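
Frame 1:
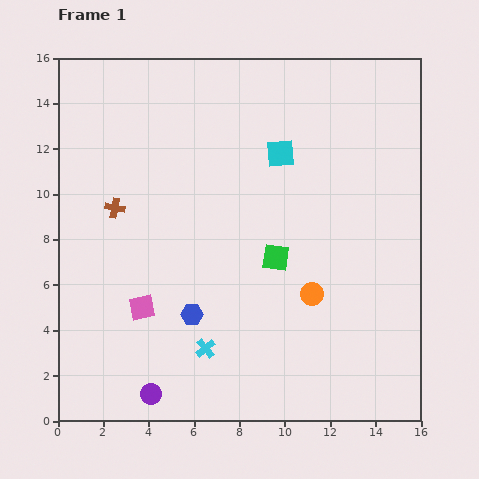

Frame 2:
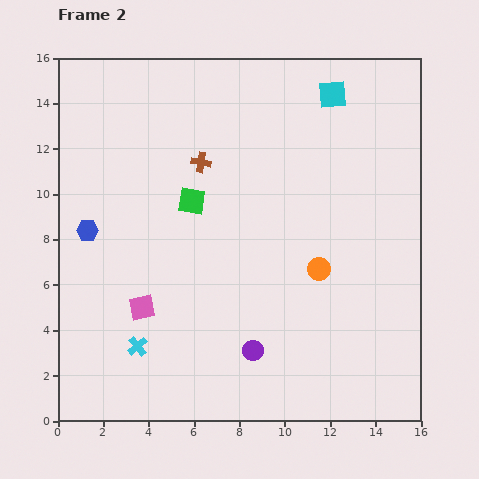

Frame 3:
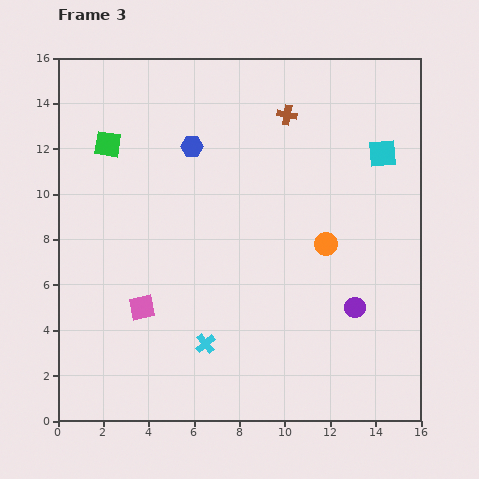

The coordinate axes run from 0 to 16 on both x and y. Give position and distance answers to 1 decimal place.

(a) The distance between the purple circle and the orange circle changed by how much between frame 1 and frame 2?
-3.8

Distance in frame 1: 8.4. Distance in frame 2: 4.6.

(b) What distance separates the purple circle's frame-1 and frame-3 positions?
9.8

The purple circle moved from (4.1, 1.2) to (13.1, 5.0), a distance of √(9.0² + 3.8²) ≈ 9.8.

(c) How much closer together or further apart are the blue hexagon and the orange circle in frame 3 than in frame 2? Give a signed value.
-3.0

Distance in frame 2: 10.3. Distance in frame 3: 7.3.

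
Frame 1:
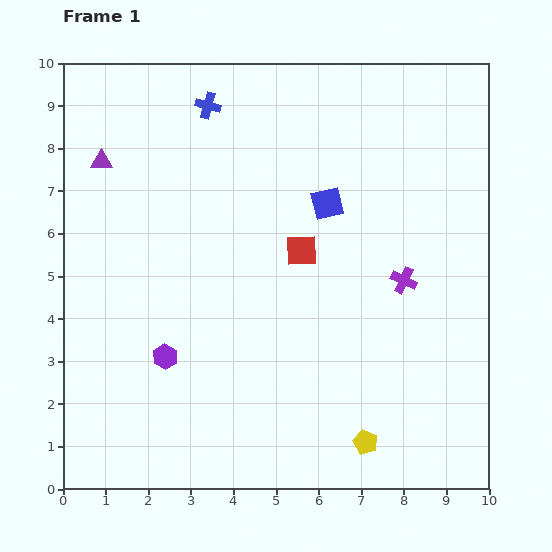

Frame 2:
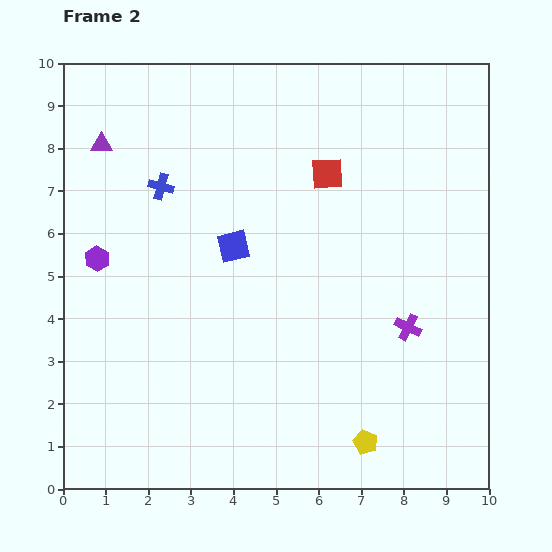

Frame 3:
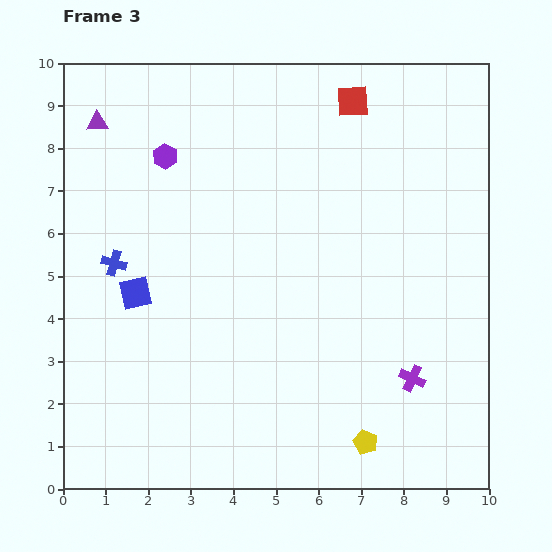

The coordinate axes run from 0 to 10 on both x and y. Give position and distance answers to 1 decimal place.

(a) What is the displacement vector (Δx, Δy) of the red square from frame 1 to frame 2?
(0.6, 1.8)

The red square was at (5.6, 5.6) in frame 1 and (6.2, 7.4) in frame 2.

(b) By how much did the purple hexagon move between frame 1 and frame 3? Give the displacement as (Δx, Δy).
(0.0, 4.7)

The purple hexagon was at (2.4, 3.1) in frame 1 and (2.4, 7.8) in frame 3.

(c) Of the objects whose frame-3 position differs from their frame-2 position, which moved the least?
the purple triangle

(moved 0.5)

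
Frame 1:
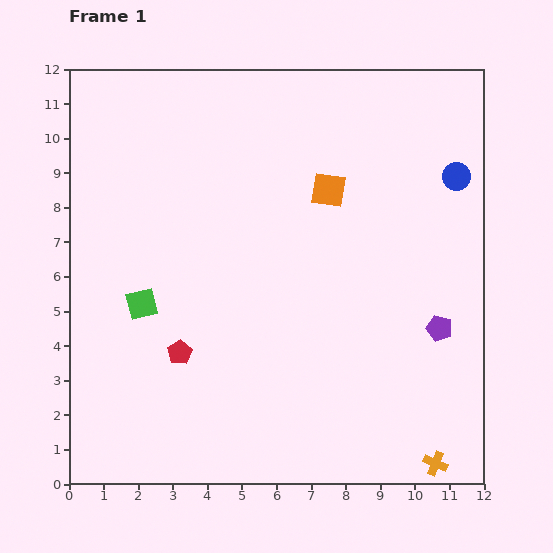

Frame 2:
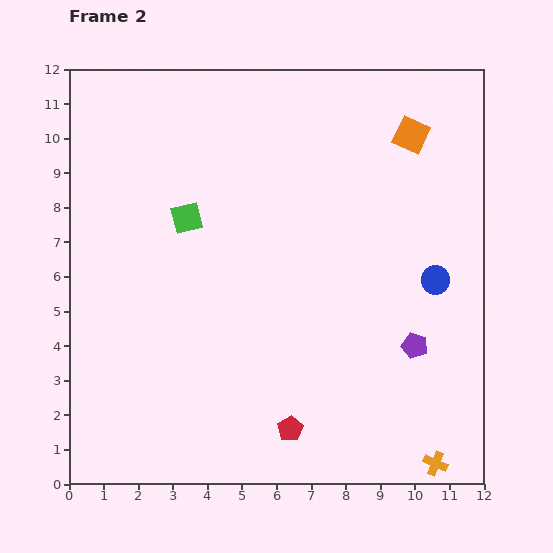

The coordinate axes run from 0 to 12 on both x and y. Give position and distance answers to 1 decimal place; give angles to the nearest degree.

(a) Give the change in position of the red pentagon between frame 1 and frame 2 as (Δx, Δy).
(3.2, -2.2)

The red pentagon was at (3.2, 3.8) in frame 1 and (6.4, 1.6) in frame 2.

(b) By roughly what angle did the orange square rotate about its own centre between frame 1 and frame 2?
16° clockwise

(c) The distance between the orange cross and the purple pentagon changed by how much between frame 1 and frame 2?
-0.4

Distance in frame 1: 3.9. Distance in frame 2: 3.5.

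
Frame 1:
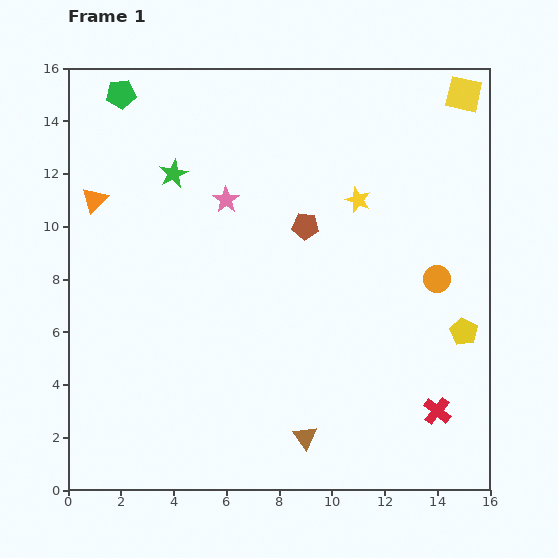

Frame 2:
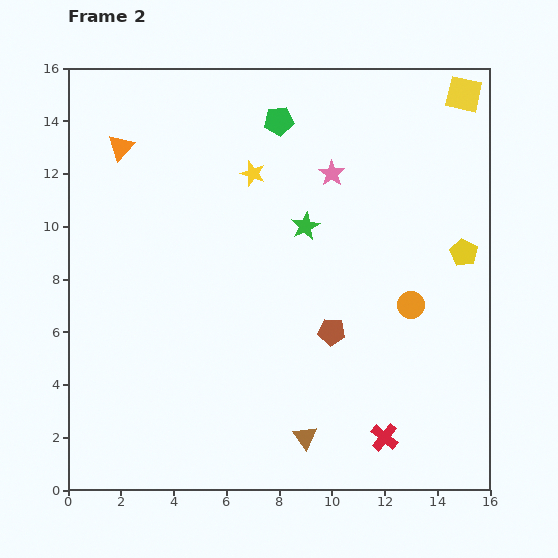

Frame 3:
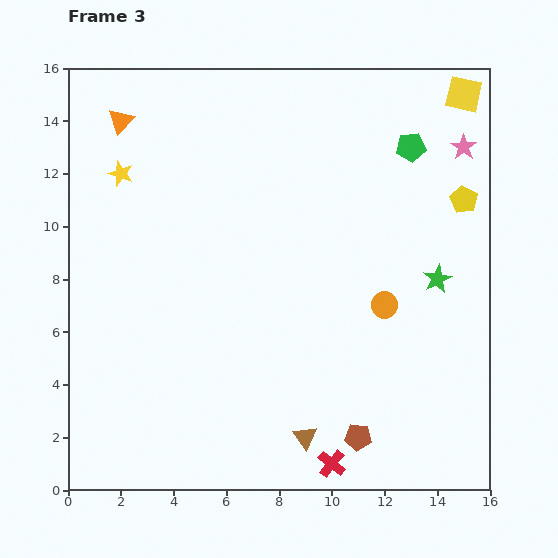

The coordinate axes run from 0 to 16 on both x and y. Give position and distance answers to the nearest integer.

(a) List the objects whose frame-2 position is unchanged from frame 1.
the brown triangle, the yellow square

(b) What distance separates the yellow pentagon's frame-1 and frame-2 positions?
3

The yellow pentagon moved from (15, 6) to (15, 9), a distance of √(0² + 3²) ≈ 3.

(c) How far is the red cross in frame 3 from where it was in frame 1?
4

The red cross moved from (14, 3) to (10, 1), a distance of √(4² + 2²) ≈ 4.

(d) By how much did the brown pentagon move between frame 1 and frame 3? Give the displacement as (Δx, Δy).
(2, -8)

The brown pentagon was at (9, 10) in frame 1 and (11, 2) in frame 3.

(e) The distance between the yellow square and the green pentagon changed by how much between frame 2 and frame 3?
-4

Distance in frame 2: 7. Distance in frame 3: 3.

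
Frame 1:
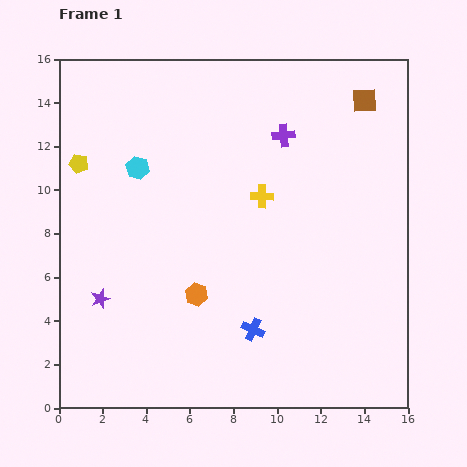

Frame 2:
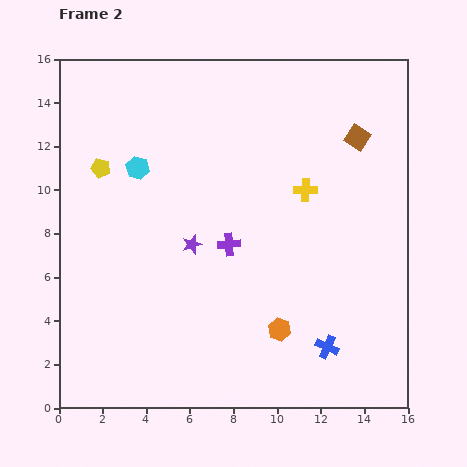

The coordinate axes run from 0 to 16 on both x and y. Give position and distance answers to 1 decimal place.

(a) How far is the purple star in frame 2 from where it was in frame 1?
4.9

The purple star moved from (1.9, 5.0) to (6.1, 7.5), a distance of √(4.2² + 2.5²) ≈ 4.9.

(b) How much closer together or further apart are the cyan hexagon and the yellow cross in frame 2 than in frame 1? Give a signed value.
+2.0

Distance in frame 1: 5.8. Distance in frame 2: 7.8.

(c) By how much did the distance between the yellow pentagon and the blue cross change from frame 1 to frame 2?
+2.2

Distance in frame 1: 11.0. Distance in frame 2: 13.2.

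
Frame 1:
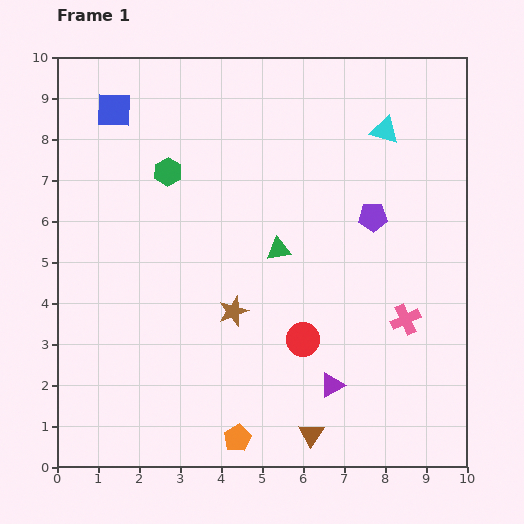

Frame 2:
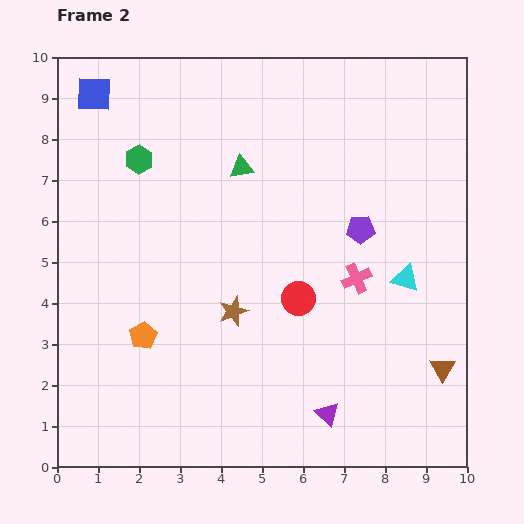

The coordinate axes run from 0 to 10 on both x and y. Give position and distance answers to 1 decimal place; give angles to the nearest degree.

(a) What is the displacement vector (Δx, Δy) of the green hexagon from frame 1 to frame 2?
(-0.7, 0.3)

The green hexagon was at (2.7, 7.2) in frame 1 and (2.0, 7.5) in frame 2.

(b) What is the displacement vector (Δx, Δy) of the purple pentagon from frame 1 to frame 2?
(-0.3, -0.3)

The purple pentagon was at (7.7, 6.1) in frame 1 and (7.4, 5.8) in frame 2.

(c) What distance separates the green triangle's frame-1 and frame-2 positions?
2.2

The green triangle moved from (5.4, 5.3) to (4.5, 7.3), a distance of √(0.9² + 2.0²) ≈ 2.2.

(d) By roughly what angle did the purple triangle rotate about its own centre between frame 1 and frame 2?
47° counter-clockwise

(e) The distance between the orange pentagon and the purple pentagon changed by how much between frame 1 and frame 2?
-0.4

Distance in frame 1: 6.3. Distance in frame 2: 5.9.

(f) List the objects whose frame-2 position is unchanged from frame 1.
the brown star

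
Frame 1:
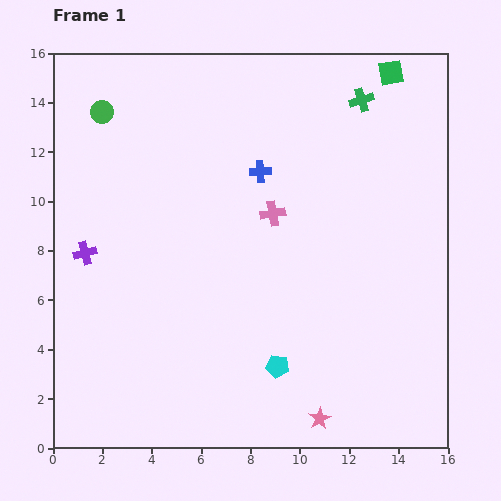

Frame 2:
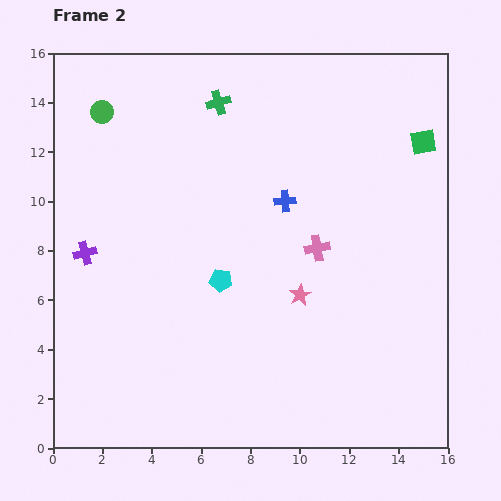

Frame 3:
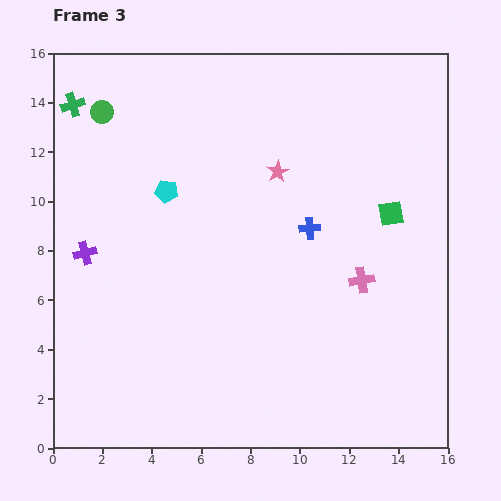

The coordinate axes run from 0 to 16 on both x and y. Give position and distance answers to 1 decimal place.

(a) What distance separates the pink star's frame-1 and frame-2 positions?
5.1

The pink star moved from (10.8, 1.2) to (10.0, 6.2), a distance of √(0.8² + 5.0²) ≈ 5.1.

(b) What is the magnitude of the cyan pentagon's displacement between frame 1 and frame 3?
8.4

The cyan pentagon moved from (9.1, 3.3) to (4.6, 10.4), a distance of √(4.5² + 7.1²) ≈ 8.4.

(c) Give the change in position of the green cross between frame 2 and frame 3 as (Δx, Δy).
(-5.9, -0.1)

The green cross was at (6.7, 14.0) in frame 2 and (0.8, 13.9) in frame 3.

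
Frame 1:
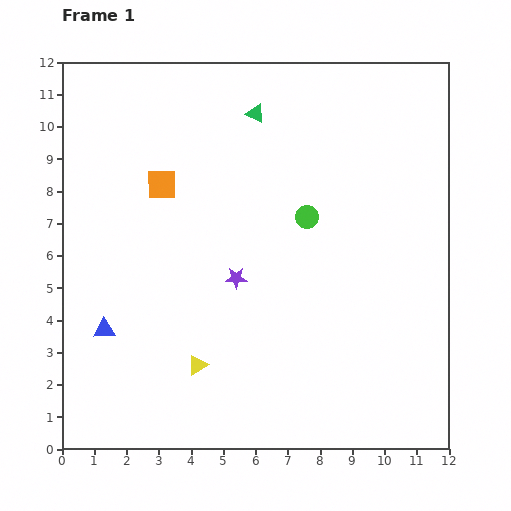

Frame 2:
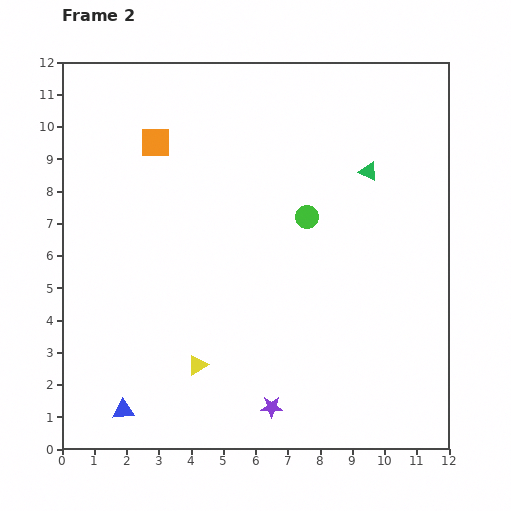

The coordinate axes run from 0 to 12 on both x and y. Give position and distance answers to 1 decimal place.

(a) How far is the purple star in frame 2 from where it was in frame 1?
4.1

The purple star moved from (5.4, 5.3) to (6.5, 1.3), a distance of √(1.1² + 4.0²) ≈ 4.1.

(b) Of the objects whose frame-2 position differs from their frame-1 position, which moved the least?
the orange square

(moved 1.3)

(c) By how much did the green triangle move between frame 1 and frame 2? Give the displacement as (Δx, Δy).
(3.5, -1.8)

The green triangle was at (6.0, 10.4) in frame 1 and (9.5, 8.6) in frame 2.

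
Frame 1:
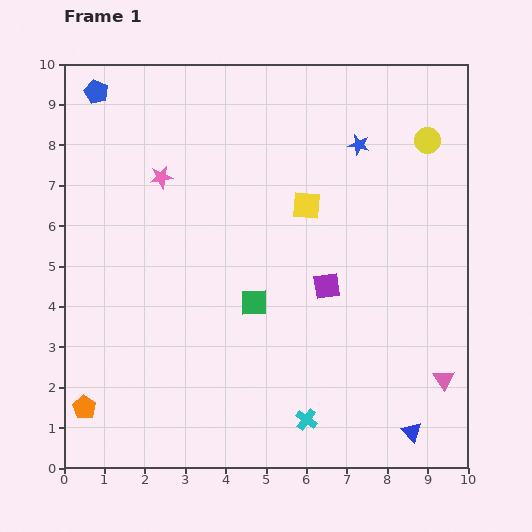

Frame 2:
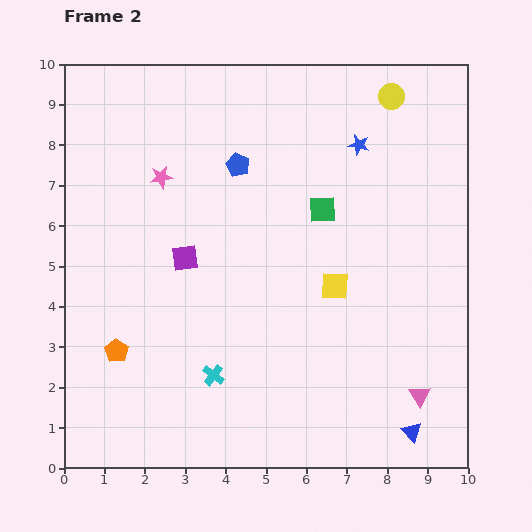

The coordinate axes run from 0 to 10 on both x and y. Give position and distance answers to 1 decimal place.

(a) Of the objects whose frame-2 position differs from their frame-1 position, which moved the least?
the pink triangle

(moved 0.7)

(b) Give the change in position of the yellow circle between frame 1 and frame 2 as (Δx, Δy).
(-0.9, 1.1)

The yellow circle was at (9.0, 8.1) in frame 1 and (8.1, 9.2) in frame 2.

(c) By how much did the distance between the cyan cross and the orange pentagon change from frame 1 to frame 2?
-3.0

Distance in frame 1: 5.5. Distance in frame 2: 2.5.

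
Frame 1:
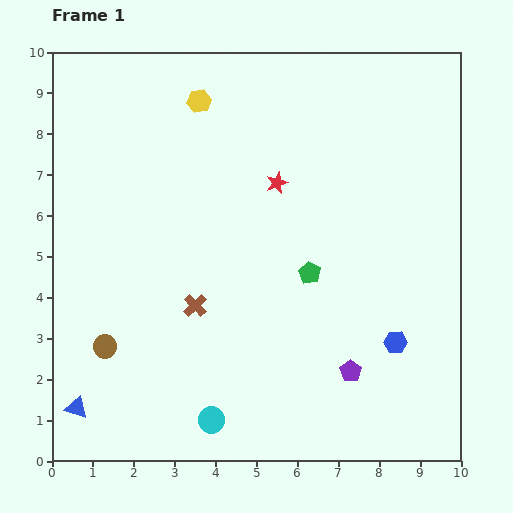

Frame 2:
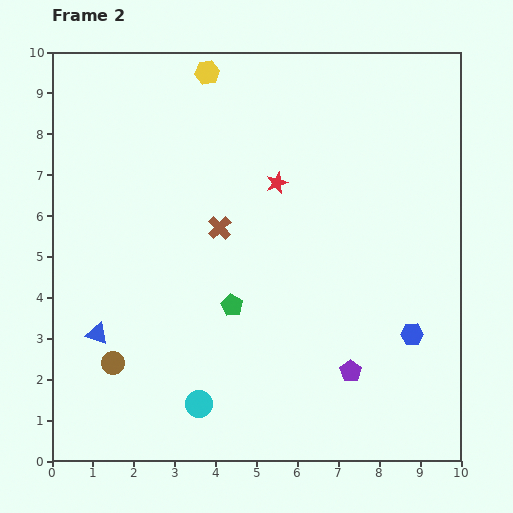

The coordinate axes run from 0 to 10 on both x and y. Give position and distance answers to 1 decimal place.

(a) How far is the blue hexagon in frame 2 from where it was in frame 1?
0.4

The blue hexagon moved from (8.4, 2.9) to (8.8, 3.1), a distance of √(0.4² + 0.2²) ≈ 0.4.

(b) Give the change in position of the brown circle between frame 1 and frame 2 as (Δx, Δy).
(0.2, -0.4)

The brown circle was at (1.3, 2.8) in frame 1 and (1.5, 2.4) in frame 2.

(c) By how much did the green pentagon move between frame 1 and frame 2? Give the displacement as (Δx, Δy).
(-1.9, -0.8)

The green pentagon was at (6.3, 4.6) in frame 1 and (4.4, 3.8) in frame 2.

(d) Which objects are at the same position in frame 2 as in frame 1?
the purple pentagon, the red star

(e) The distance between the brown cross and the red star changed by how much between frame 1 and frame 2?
-1.8

Distance in frame 1: 3.6. Distance in frame 2: 1.8.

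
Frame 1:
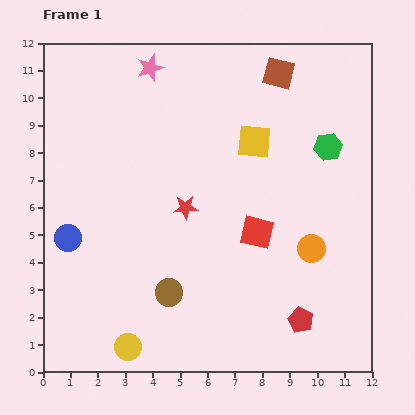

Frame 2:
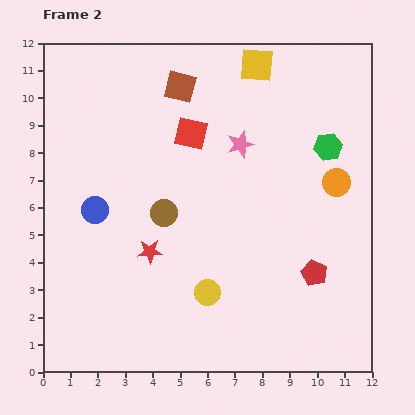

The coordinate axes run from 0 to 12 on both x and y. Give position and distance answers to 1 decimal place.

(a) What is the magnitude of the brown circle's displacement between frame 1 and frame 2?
2.9

The brown circle moved from (4.6, 2.9) to (4.4, 5.8), a distance of √(0.2² + 2.9²) ≈ 2.9.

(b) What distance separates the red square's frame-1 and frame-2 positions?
4.3

The red square moved from (7.8, 5.1) to (5.4, 8.7), a distance of √(2.4² + 3.6²) ≈ 4.3.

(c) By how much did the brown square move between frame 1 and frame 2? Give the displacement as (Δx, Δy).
(-3.6, -0.5)

The brown square was at (8.6, 10.9) in frame 1 and (5.0, 10.4) in frame 2.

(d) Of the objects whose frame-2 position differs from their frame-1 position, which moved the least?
the blue circle

(moved 1.4)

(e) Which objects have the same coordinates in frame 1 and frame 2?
the green hexagon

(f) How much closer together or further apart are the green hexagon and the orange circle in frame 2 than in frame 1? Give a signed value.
-2.4

Distance in frame 1: 3.7. Distance in frame 2: 1.3.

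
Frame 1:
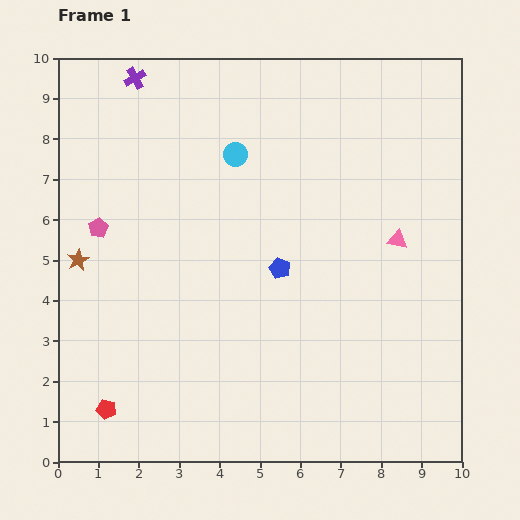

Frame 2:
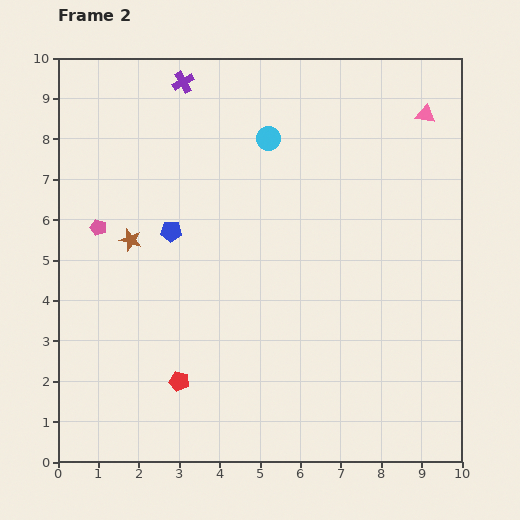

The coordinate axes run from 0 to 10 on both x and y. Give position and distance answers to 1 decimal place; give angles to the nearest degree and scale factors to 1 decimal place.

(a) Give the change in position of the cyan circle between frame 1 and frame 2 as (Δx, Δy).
(0.8, 0.4)

The cyan circle was at (4.4, 7.6) in frame 1 and (5.2, 8.0) in frame 2.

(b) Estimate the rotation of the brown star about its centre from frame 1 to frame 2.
30° counter-clockwise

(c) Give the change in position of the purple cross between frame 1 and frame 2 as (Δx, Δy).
(1.2, -0.1)

The purple cross was at (1.9, 9.5) in frame 1 and (3.1, 9.4) in frame 2.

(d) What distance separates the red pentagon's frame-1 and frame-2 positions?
1.9

The red pentagon moved from (1.2, 1.3) to (3.0, 2.0), a distance of √(1.8² + 0.7²) ≈ 1.9.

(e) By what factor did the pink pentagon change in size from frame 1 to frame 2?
0.8×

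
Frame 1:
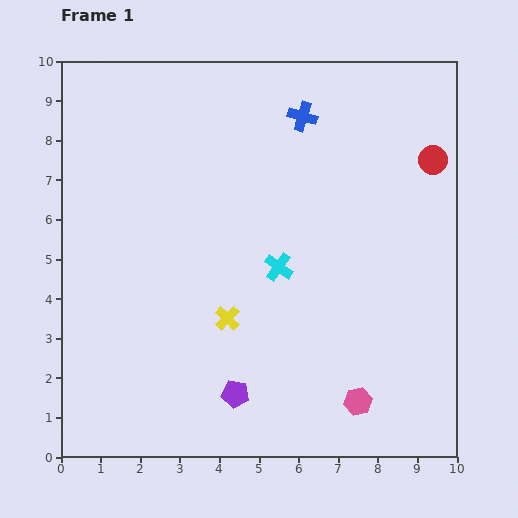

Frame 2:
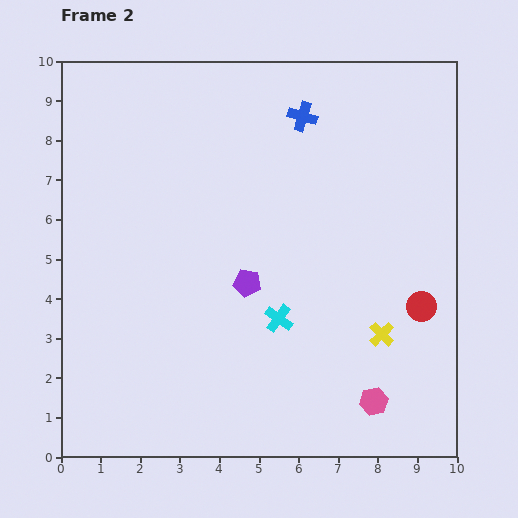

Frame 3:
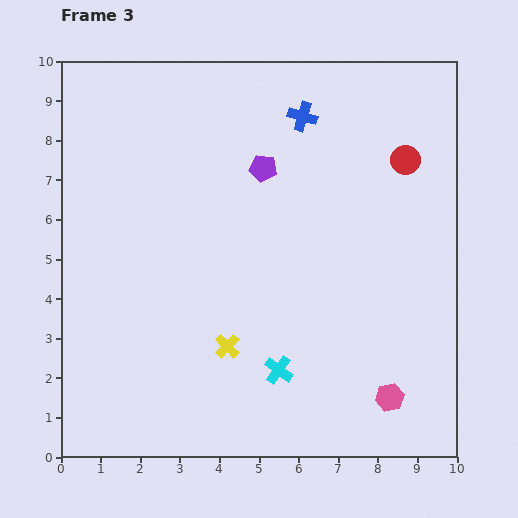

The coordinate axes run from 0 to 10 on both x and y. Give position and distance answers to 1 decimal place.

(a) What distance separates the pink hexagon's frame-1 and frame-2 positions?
0.4

The pink hexagon moved from (7.5, 1.4) to (7.9, 1.4), a distance of √(0.4² + 0.0²) ≈ 0.4.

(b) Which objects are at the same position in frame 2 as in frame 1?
the blue cross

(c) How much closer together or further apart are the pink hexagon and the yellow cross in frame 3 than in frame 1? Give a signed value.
+0.4

Distance in frame 1: 3.9. Distance in frame 3: 4.3.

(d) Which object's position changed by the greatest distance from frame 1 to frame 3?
the purple pentagon

(moved 5.7; next 2.6)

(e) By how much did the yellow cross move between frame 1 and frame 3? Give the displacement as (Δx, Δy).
(0.0, -0.7)

The yellow cross was at (4.2, 3.5) in frame 1 and (4.2, 2.8) in frame 3.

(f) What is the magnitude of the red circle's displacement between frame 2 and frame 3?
3.7

The red circle moved from (9.1, 3.8) to (8.7, 7.5), a distance of √(0.4² + 3.7²) ≈ 3.7.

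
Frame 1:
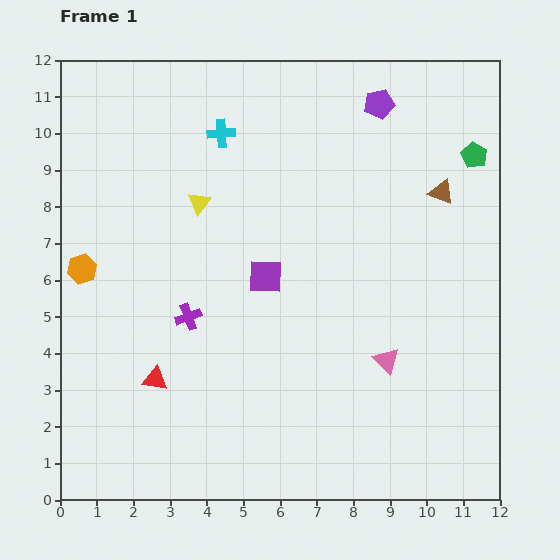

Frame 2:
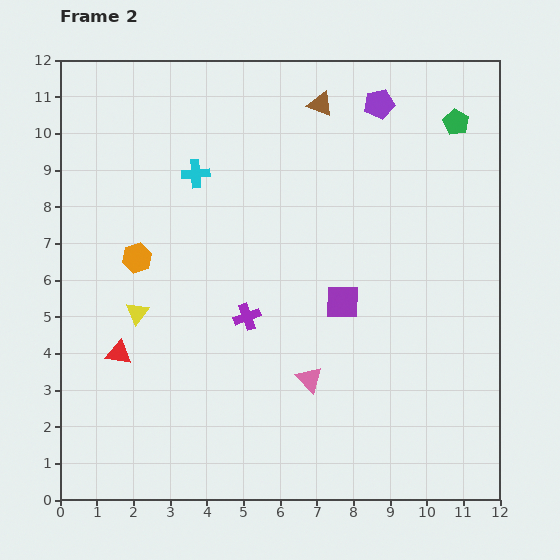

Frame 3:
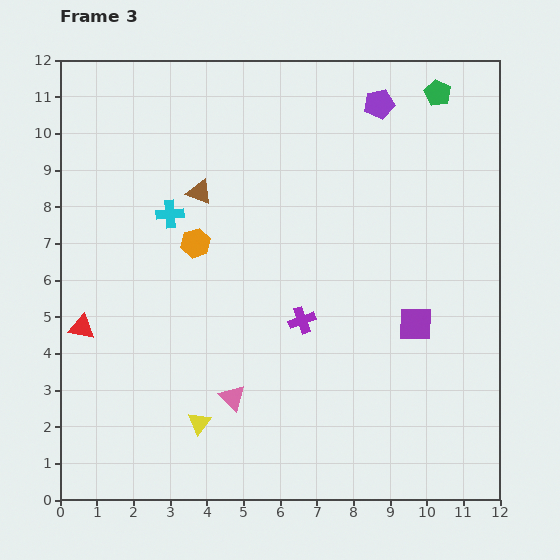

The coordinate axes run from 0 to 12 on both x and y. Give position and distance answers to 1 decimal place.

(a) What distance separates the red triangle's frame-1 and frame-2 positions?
1.2

The red triangle moved from (2.6, 3.3) to (1.6, 4.0), a distance of √(1.0² + 0.7²) ≈ 1.2.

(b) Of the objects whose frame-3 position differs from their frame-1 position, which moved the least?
the green pentagon

(moved 2.0)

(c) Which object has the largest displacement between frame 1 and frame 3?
the brown triangle

(moved 6.6; next 6.0)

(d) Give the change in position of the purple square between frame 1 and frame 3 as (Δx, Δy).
(4.1, -1.3)

The purple square was at (5.6, 6.1) in frame 1 and (9.7, 4.8) in frame 3.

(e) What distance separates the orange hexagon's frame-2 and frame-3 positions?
1.6

The orange hexagon moved from (2.1, 6.6) to (3.7, 7.0), a distance of √(1.6² + 0.4²) ≈ 1.6.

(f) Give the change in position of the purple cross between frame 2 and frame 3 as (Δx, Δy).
(1.5, -0.1)

The purple cross was at (5.1, 5.0) in frame 2 and (6.6, 4.9) in frame 3.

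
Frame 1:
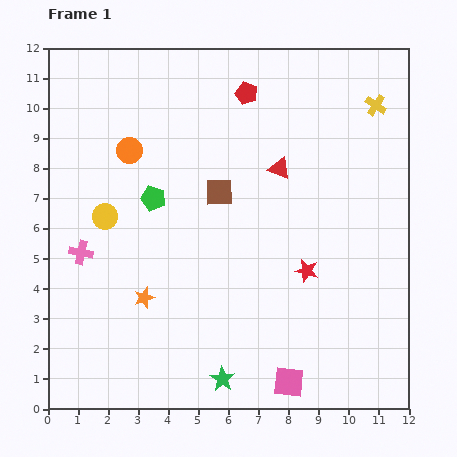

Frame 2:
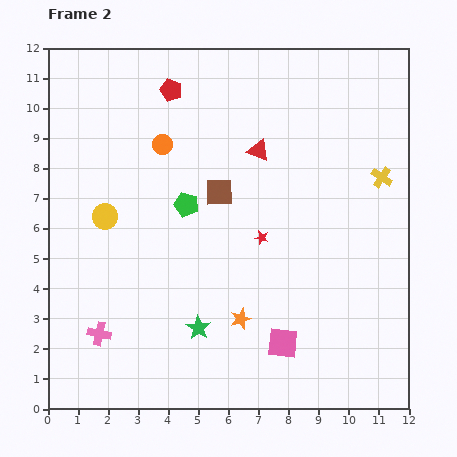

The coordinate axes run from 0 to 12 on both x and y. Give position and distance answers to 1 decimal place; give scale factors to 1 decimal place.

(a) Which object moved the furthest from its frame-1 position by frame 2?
the orange star

(moved 3.3; next 2.8)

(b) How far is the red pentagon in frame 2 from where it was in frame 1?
2.5

The red pentagon moved from (6.6, 10.5) to (4.1, 10.6), a distance of √(2.5² + 0.1²) ≈ 2.5.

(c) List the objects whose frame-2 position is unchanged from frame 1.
the yellow circle, the brown square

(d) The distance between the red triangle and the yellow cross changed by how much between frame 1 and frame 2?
+0.4

Distance in frame 1: 3.8. Distance in frame 2: 4.2.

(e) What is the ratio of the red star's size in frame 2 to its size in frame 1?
0.6×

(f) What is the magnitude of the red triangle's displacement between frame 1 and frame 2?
0.9

The red triangle moved from (7.7, 8.0) to (7.0, 8.6), a distance of √(0.7² + 0.6²) ≈ 0.9.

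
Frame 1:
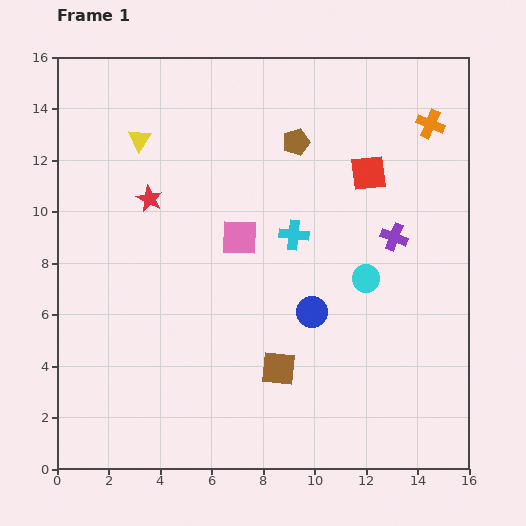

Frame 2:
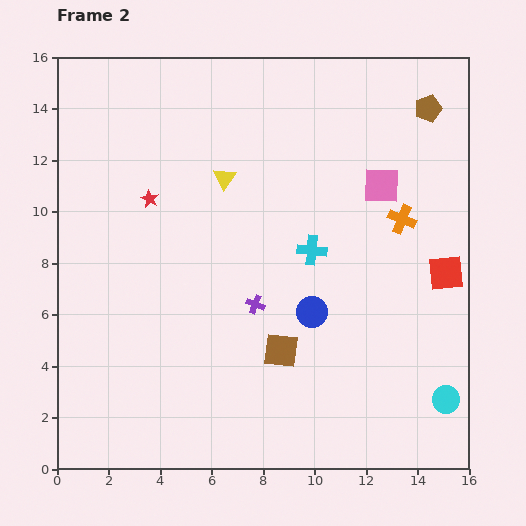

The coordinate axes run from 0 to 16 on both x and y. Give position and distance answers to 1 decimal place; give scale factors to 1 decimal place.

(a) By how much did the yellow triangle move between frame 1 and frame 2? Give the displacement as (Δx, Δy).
(3.3, -1.5)

The yellow triangle was at (3.2, 12.8) in frame 1 and (6.5, 11.3) in frame 2.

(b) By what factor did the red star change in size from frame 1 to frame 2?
0.7×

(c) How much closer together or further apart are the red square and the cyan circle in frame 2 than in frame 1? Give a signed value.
+0.8

Distance in frame 1: 4.1. Distance in frame 2: 4.9.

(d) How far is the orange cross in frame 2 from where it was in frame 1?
3.9

The orange cross moved from (14.5, 13.4) to (13.4, 9.7), a distance of √(1.1² + 3.7²) ≈ 3.9.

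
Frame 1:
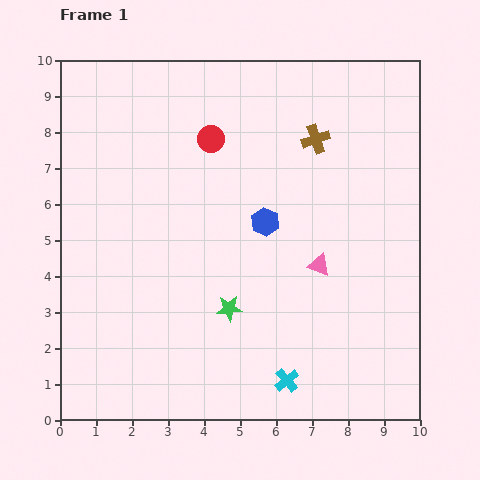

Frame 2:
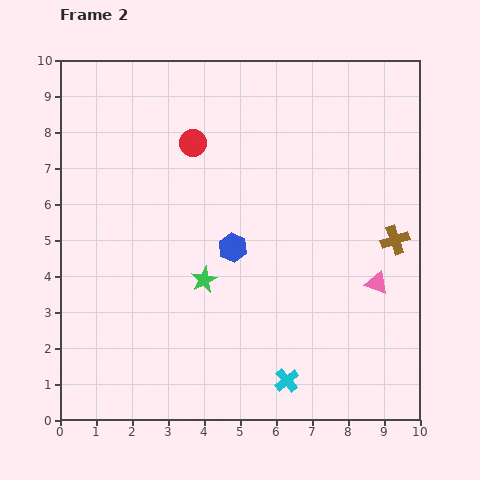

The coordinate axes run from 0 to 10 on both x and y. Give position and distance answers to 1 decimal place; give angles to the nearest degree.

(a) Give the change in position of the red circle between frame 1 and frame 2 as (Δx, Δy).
(-0.5, -0.1)

The red circle was at (4.2, 7.8) in frame 1 and (3.7, 7.7) in frame 2.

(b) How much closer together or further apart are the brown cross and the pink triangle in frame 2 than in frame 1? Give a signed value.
-2.2

Distance in frame 1: 3.5. Distance in frame 2: 1.3.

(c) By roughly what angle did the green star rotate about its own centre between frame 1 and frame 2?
23° counter-clockwise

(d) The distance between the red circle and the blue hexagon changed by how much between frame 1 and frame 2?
+0.4

Distance in frame 1: 2.7. Distance in frame 2: 3.1.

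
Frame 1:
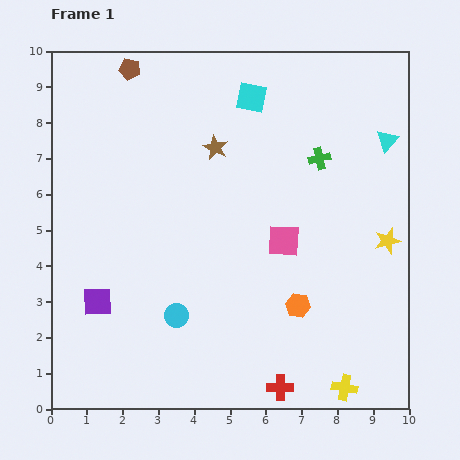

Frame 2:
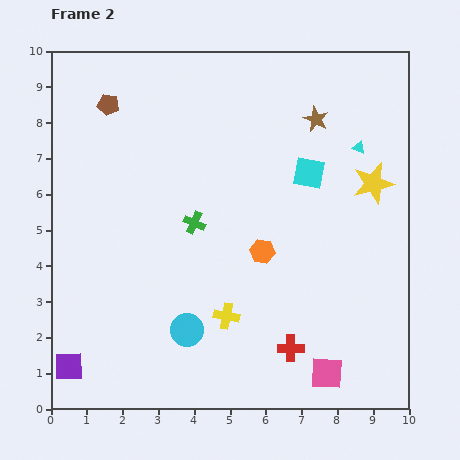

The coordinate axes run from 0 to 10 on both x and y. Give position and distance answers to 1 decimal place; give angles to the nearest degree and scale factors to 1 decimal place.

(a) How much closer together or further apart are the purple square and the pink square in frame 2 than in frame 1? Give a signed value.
+1.7

Distance in frame 1: 5.5. Distance in frame 2: 7.2.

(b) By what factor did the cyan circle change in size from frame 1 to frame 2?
1.4×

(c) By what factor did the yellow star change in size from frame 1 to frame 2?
1.6×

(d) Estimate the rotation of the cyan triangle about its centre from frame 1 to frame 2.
52° counter-clockwise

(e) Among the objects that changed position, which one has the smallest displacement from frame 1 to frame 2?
the cyan circle

(moved 0.5)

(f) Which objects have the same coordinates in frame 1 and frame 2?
none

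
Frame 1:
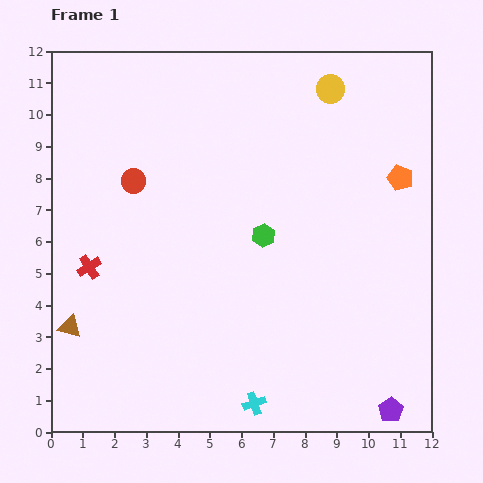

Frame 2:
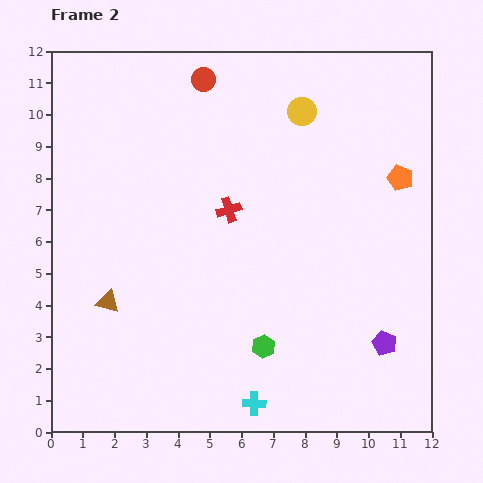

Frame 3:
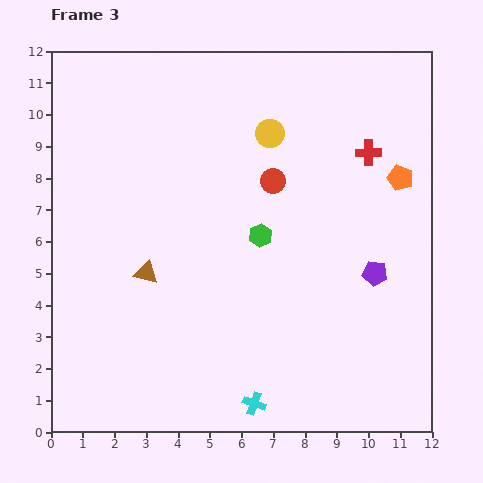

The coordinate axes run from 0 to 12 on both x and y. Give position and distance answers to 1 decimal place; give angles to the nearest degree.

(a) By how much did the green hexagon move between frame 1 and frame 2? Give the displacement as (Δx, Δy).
(0.0, -3.5)

The green hexagon was at (6.7, 6.2) in frame 1 and (6.7, 2.7) in frame 2.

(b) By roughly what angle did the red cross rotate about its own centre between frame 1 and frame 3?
31° clockwise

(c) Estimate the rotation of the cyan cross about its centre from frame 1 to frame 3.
39° clockwise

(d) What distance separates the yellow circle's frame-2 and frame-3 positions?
1.2

The yellow circle moved from (7.9, 10.1) to (6.9, 9.4), a distance of √(1.0² + 0.7²) ≈ 1.2.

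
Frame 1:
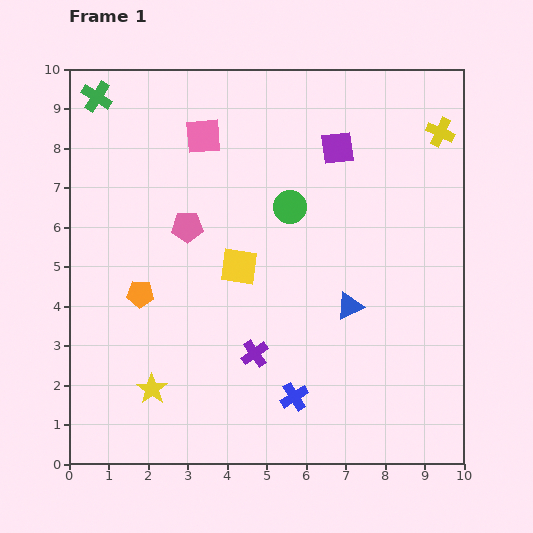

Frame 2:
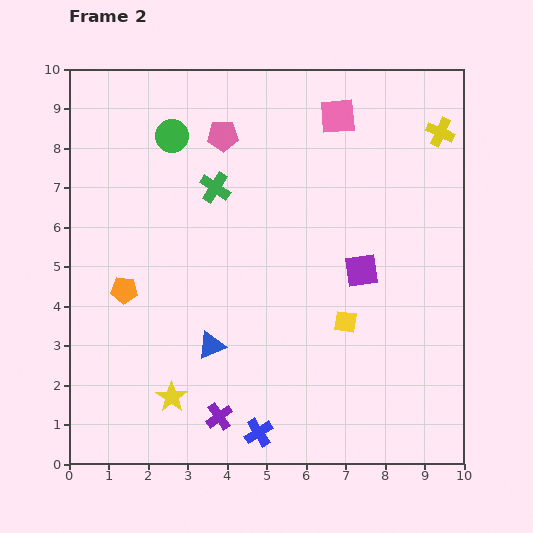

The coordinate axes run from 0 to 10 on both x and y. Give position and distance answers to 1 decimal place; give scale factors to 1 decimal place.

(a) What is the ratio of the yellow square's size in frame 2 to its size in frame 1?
0.6×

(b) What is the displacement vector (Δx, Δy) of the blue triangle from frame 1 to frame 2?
(-3.5, -1.0)

The blue triangle was at (7.1, 4.0) in frame 1 and (3.6, 3.0) in frame 2.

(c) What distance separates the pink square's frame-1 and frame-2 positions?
3.4

The pink square moved from (3.4, 8.3) to (6.8, 8.8), a distance of √(3.4² + 0.5²) ≈ 3.4.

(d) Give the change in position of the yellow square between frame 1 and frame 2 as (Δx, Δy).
(2.7, -1.4)

The yellow square was at (4.3, 5.0) in frame 1 and (7.0, 3.6) in frame 2.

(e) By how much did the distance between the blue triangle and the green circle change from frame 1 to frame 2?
+2.5

Distance in frame 1: 2.9. Distance in frame 2: 5.4.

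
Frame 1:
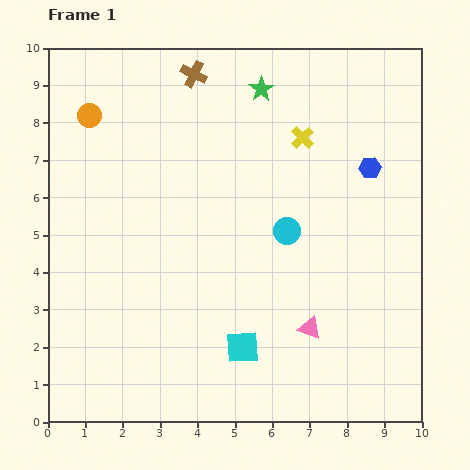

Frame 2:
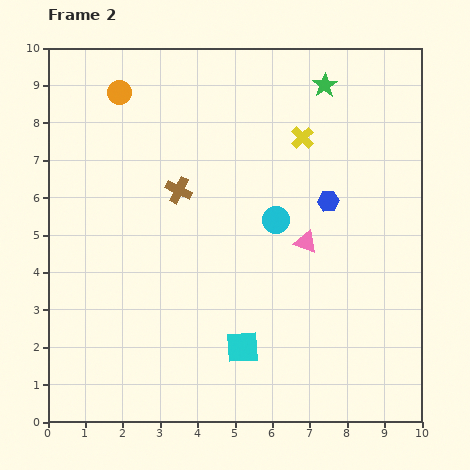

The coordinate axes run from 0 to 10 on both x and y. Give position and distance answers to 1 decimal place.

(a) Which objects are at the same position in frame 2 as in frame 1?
the yellow cross, the cyan square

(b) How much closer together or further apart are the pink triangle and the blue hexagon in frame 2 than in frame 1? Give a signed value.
-3.3

Distance in frame 1: 4.6. Distance in frame 2: 1.3.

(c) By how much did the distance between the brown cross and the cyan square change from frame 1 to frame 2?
-2.9

Distance in frame 1: 7.4. Distance in frame 2: 4.5.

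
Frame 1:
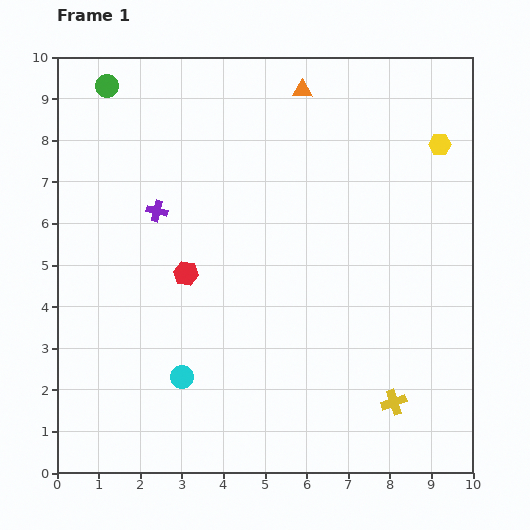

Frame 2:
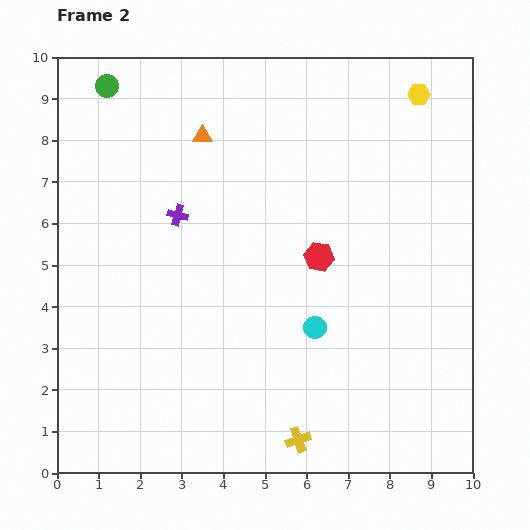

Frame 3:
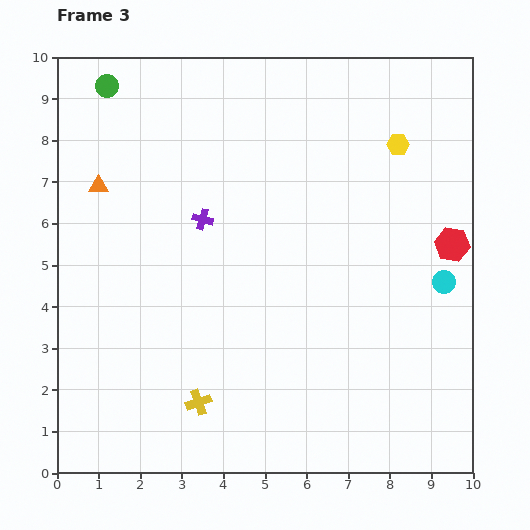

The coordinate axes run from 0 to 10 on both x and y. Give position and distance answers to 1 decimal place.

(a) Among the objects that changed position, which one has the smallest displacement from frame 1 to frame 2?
the purple cross

(moved 0.5)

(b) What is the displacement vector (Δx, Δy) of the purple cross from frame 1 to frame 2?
(0.5, -0.1)

The purple cross was at (2.4, 6.3) in frame 1 and (2.9, 6.2) in frame 2.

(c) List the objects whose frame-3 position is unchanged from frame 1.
the green circle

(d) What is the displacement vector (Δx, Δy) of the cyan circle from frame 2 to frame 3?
(3.1, 1.1)

The cyan circle was at (6.2, 3.5) in frame 2 and (9.3, 4.6) in frame 3.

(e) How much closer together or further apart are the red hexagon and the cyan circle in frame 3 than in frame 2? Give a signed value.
-0.8

Distance in frame 2: 1.7. Distance in frame 3: 0.9.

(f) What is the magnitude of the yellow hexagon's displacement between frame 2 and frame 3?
1.3

The yellow hexagon moved from (8.7, 9.1) to (8.2, 7.9), a distance of √(0.5² + 1.2²) ≈ 1.3.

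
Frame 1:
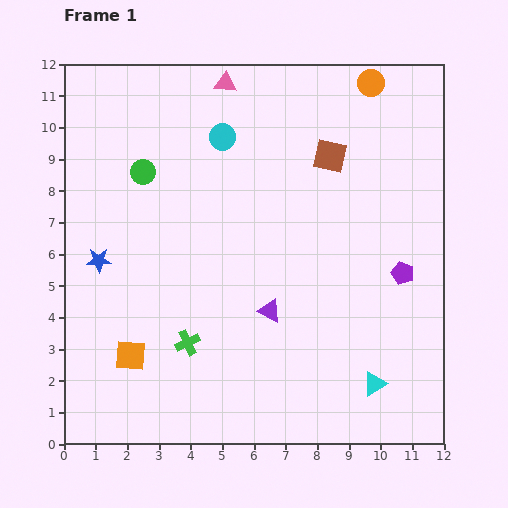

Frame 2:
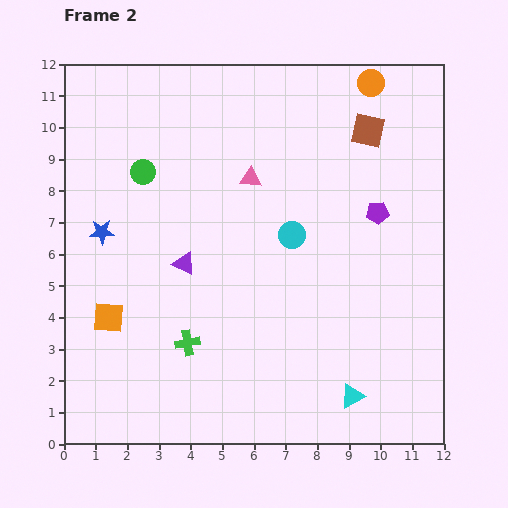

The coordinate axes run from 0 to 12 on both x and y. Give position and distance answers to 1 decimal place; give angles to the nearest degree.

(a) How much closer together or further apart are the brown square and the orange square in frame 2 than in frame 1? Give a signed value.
+1.2

Distance in frame 1: 8.9. Distance in frame 2: 10.1.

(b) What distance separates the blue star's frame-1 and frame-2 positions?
0.9

The blue star moved from (1.1, 5.8) to (1.2, 6.7), a distance of √(0.1² + 0.9²) ≈ 0.9.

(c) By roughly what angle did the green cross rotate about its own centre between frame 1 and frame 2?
16° clockwise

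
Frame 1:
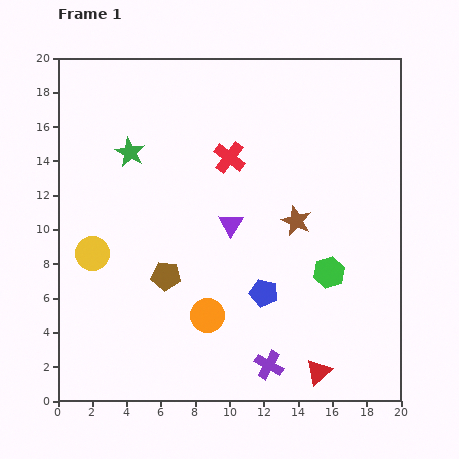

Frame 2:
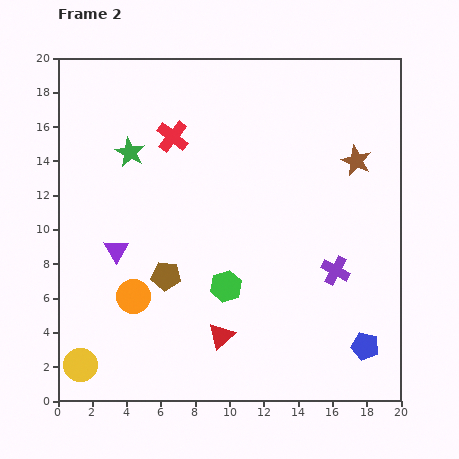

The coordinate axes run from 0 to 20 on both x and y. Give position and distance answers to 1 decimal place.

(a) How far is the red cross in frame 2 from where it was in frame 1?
3.5

The red cross moved from (10.0, 14.2) to (6.7, 15.4), a distance of √(3.3² + 1.2²) ≈ 3.5.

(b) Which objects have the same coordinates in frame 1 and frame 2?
the brown pentagon, the green star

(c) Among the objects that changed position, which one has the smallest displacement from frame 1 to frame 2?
the red cross

(moved 3.5)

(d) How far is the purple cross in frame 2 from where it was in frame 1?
6.7

The purple cross moved from (12.3, 2.1) to (16.2, 7.6), a distance of √(3.9² + 5.5²) ≈ 6.7.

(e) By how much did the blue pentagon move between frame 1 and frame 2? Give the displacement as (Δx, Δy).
(5.9, -3.1)

The blue pentagon was at (12.0, 6.3) in frame 1 and (17.9, 3.2) in frame 2.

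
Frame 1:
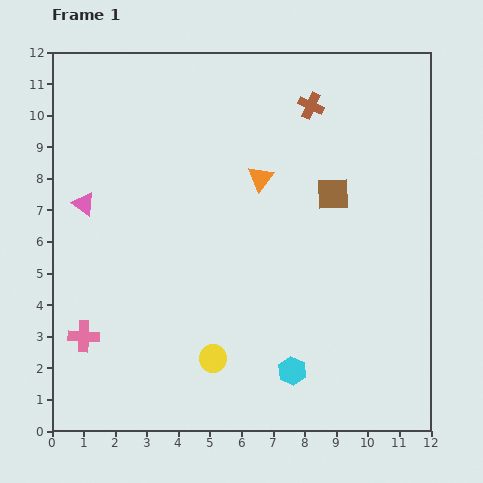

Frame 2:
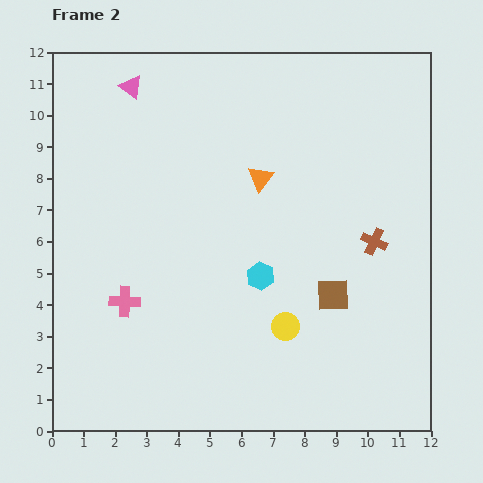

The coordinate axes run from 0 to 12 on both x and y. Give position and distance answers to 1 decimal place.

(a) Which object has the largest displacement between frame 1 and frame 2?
the brown cross

(moved 4.7; next 4.0)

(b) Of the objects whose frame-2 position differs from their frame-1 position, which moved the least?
the pink cross

(moved 1.7)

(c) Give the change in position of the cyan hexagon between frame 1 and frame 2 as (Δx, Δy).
(-1.0, 3.0)

The cyan hexagon was at (7.6, 1.9) in frame 1 and (6.6, 4.9) in frame 2.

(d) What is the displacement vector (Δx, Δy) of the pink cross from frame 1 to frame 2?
(1.3, 1.1)

The pink cross was at (1.0, 3.0) in frame 1 and (2.3, 4.1) in frame 2.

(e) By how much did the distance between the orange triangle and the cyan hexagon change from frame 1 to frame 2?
-3.1

Distance in frame 1: 6.2. Distance in frame 2: 3.1.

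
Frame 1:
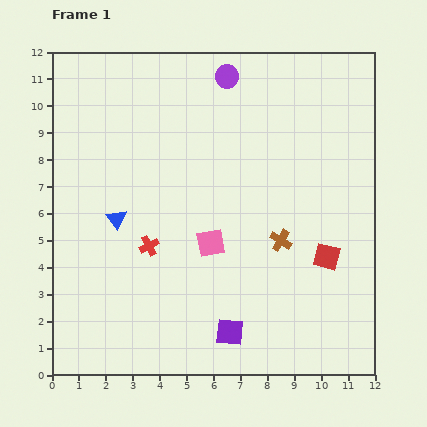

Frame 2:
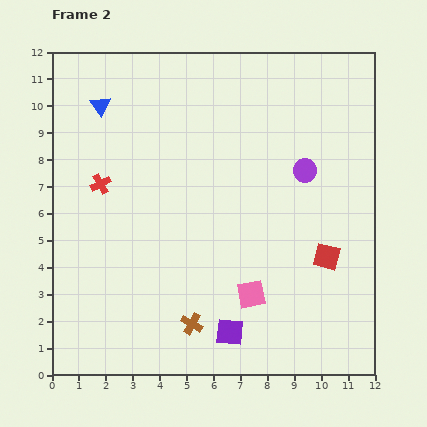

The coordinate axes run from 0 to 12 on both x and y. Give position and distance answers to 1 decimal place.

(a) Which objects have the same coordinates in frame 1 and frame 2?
the purple square, the red square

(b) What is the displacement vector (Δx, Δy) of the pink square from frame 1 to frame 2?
(1.5, -1.9)

The pink square was at (5.9, 4.9) in frame 1 and (7.4, 3.0) in frame 2.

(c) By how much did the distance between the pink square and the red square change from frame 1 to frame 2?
-1.2

Distance in frame 1: 4.3. Distance in frame 2: 3.1.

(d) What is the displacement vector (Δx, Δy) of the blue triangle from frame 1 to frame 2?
(-0.6, 4.2)

The blue triangle was at (2.4, 5.8) in frame 1 and (1.8, 10.0) in frame 2.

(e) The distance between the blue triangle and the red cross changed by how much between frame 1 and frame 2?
+1.3

Distance in frame 1: 1.6. Distance in frame 2: 2.9.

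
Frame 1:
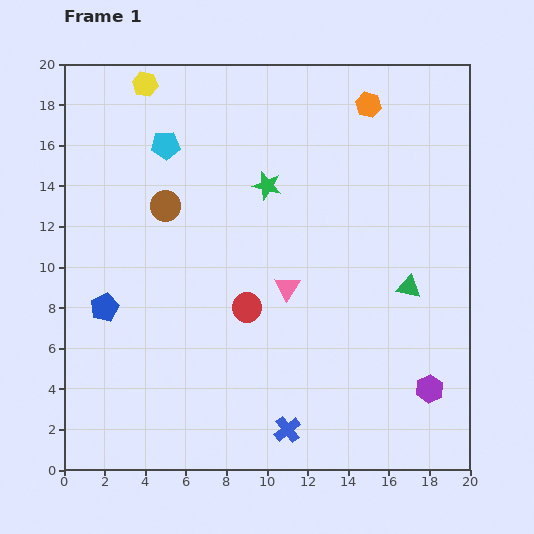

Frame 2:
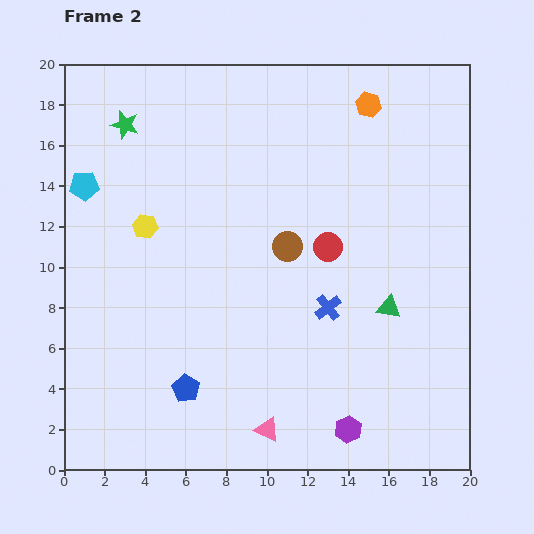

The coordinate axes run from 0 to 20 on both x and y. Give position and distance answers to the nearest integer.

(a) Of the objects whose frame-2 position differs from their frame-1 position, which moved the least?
the green triangle

(moved 1)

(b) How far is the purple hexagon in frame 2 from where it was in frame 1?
4

The purple hexagon moved from (18, 4) to (14, 2), a distance of √(4² + 2²) ≈ 4.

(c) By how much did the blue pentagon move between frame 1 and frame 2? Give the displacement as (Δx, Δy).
(4, -4)

The blue pentagon was at (2, 8) in frame 1 and (6, 4) in frame 2.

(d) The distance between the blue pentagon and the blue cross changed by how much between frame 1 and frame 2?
-3

Distance in frame 1: 11. Distance in frame 2: 8.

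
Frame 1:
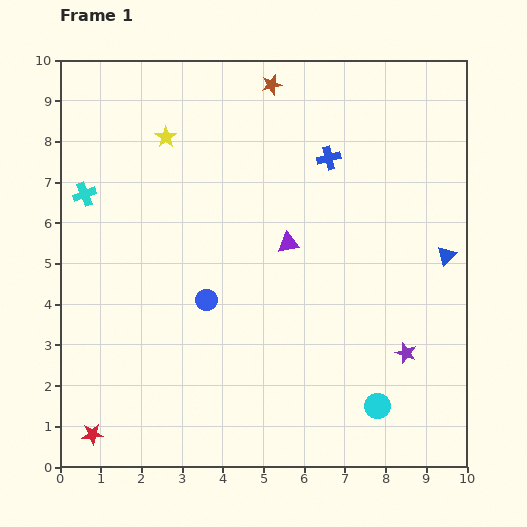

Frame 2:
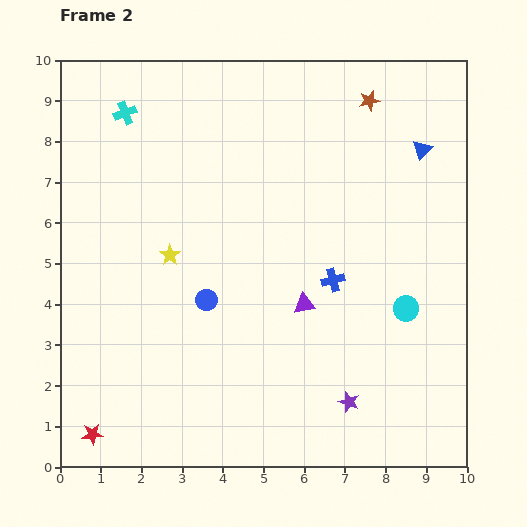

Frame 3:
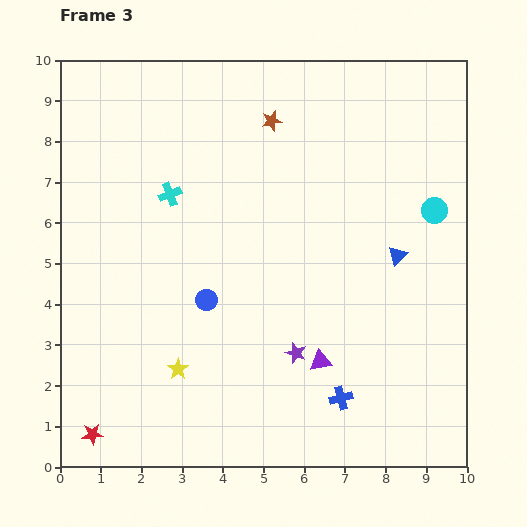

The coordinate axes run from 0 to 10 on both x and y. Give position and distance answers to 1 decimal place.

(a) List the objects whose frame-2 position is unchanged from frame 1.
the red star, the blue circle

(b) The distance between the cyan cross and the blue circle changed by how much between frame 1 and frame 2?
+1.0

Distance in frame 1: 4.0. Distance in frame 2: 5.0.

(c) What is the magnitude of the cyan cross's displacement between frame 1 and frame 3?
2.1

The cyan cross moved from (0.6, 6.7) to (2.7, 6.7), a distance of √(2.1² + 0.0²) ≈ 2.1.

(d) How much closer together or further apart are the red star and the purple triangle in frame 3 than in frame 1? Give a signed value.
-0.8

Distance in frame 1: 6.7. Distance in frame 3: 5.9.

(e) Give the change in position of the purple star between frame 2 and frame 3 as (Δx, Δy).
(-1.3, 1.2)

The purple star was at (7.1, 1.6) in frame 2 and (5.8, 2.8) in frame 3.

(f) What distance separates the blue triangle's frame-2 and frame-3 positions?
2.7

The blue triangle moved from (8.9, 7.8) to (8.3, 5.2), a distance of √(0.6² + 2.6²) ≈ 2.7.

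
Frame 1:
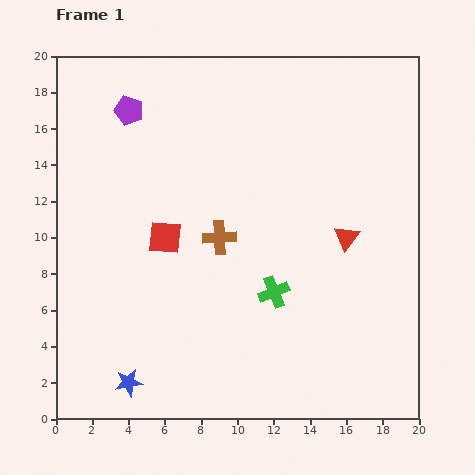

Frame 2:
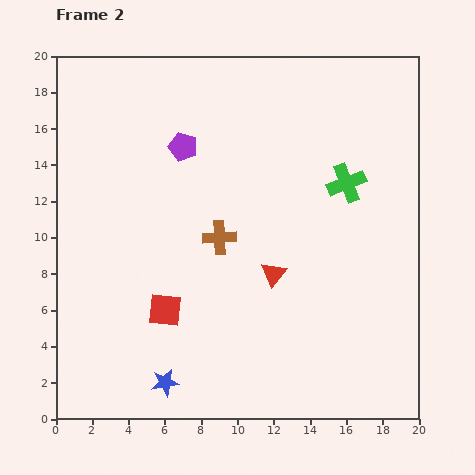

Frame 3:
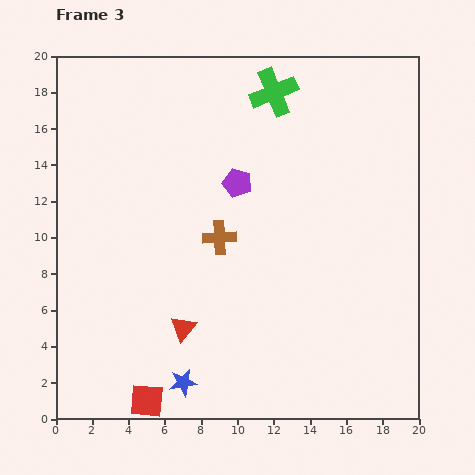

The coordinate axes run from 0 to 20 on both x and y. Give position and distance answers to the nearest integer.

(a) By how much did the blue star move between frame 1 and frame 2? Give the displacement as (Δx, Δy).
(2, 0)

The blue star was at (4, 2) in frame 1 and (6, 2) in frame 2.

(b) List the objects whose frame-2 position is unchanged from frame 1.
the brown cross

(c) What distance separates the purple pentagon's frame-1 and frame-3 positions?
7

The purple pentagon moved from (4, 17) to (10, 13), a distance of √(6² + 4²) ≈ 7.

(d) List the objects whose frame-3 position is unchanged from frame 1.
the brown cross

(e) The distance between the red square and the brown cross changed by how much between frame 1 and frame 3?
+7

Distance in frame 1: 3. Distance in frame 3: 10.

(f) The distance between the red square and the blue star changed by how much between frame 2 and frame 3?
-2

Distance in frame 2: 4. Distance in frame 3: 2.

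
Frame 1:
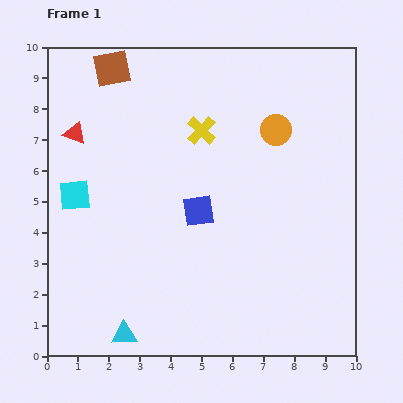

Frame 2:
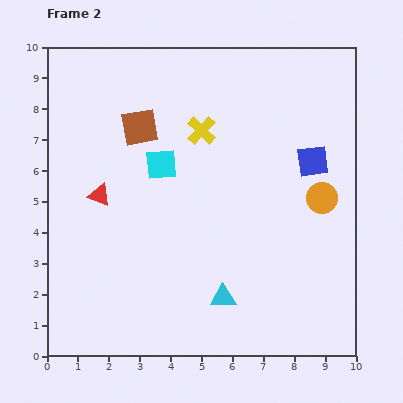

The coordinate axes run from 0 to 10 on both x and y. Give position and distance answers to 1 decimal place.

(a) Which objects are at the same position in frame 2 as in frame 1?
the yellow cross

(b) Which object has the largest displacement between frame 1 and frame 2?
the blue square

(moved 4.0; next 3.4)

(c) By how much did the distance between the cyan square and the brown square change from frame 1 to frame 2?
-2.9

Distance in frame 1: 4.3. Distance in frame 2: 1.4.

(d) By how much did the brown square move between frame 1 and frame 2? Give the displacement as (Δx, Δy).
(0.9, -1.9)

The brown square was at (2.1, 9.3) in frame 1 and (3.0, 7.4) in frame 2.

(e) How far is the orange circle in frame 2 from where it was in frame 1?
2.7

The orange circle moved from (7.4, 7.3) to (8.9, 5.1), a distance of √(1.5² + 2.2²) ≈ 2.7.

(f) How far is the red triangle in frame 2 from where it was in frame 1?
2.2

The red triangle moved from (0.9, 7.2) to (1.7, 5.2), a distance of √(0.8² + 2.0²) ≈ 2.2.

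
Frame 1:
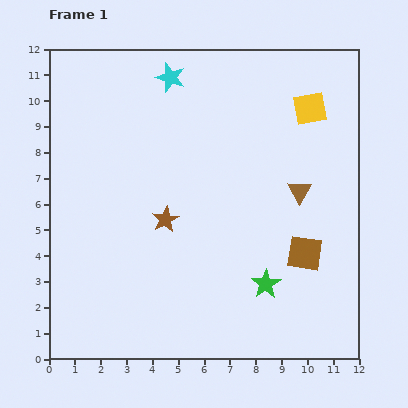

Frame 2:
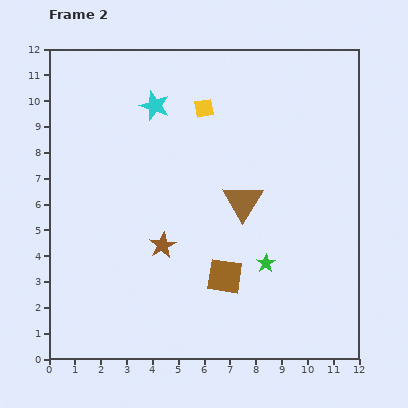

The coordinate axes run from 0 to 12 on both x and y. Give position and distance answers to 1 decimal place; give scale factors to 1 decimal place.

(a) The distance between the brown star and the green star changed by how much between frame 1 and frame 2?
-0.5

Distance in frame 1: 4.6. Distance in frame 2: 4.1.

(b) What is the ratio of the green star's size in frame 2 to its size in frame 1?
0.6×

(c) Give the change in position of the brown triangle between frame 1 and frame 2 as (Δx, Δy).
(-2.2, -0.4)

The brown triangle was at (9.7, 6.5) in frame 1 and (7.5, 6.1) in frame 2.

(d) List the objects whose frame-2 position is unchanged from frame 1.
none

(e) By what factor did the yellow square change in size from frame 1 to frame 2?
0.6×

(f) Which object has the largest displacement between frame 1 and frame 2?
the yellow square

(moved 4.1; next 3.2)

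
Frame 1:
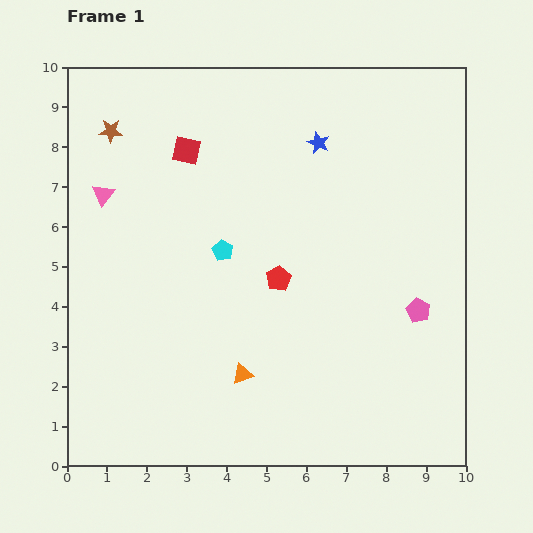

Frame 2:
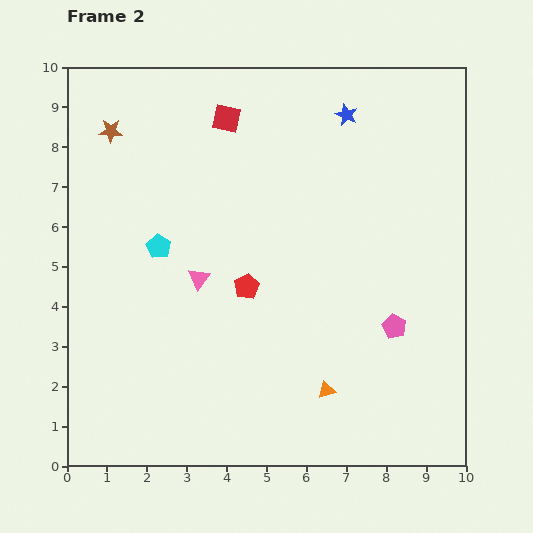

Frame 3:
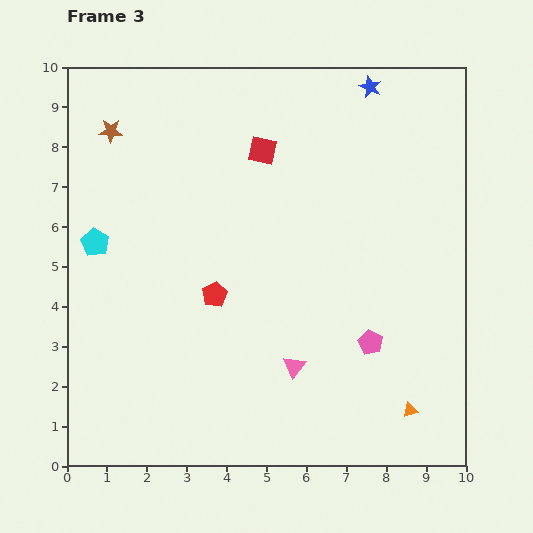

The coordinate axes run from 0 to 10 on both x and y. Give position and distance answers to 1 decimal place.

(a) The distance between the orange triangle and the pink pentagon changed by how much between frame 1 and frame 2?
-2.4

Distance in frame 1: 4.7. Distance in frame 2: 2.3.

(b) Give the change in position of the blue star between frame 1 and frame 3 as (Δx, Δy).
(1.3, 1.4)

The blue star was at (6.3, 8.1) in frame 1 and (7.6, 9.5) in frame 3.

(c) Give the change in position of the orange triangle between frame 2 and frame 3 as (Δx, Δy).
(2.1, -0.5)

The orange triangle was at (6.5, 1.9) in frame 2 and (8.6, 1.4) in frame 3.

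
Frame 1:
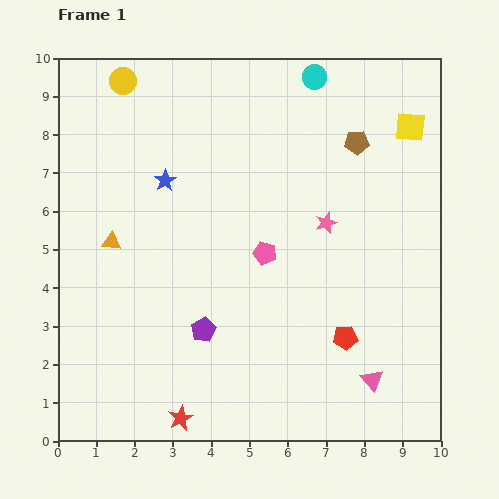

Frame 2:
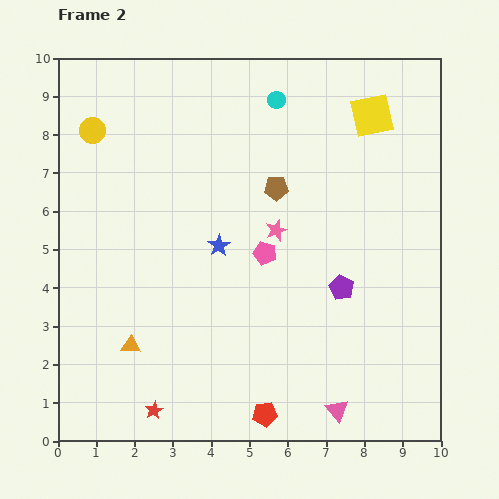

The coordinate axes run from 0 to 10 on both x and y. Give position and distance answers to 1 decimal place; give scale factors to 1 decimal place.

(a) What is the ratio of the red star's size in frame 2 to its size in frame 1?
0.7×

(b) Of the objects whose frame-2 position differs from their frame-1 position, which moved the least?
the red star

(moved 0.7)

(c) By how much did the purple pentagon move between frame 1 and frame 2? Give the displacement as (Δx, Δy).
(3.6, 1.1)

The purple pentagon was at (3.8, 2.9) in frame 1 and (7.4, 4.0) in frame 2.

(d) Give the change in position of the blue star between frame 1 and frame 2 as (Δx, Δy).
(1.4, -1.7)

The blue star was at (2.8, 6.8) in frame 1 and (4.2, 5.1) in frame 2.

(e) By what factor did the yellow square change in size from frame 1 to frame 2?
1.4×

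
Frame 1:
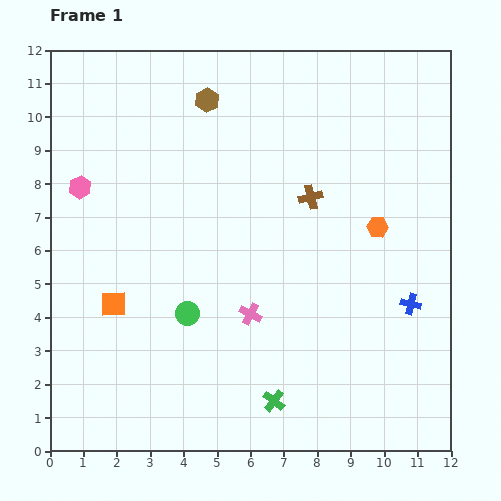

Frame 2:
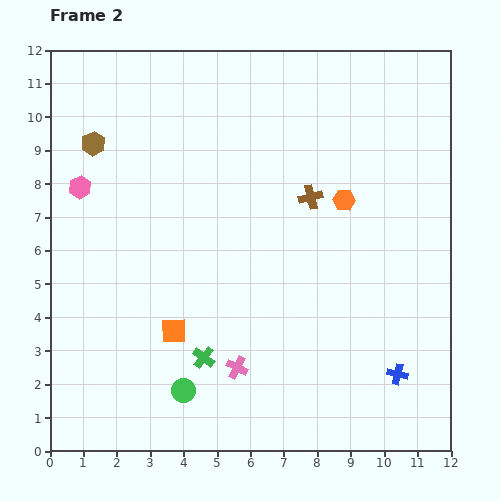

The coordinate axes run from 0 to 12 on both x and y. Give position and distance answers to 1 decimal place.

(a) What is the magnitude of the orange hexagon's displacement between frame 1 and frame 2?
1.3

The orange hexagon moved from (9.8, 6.7) to (8.8, 7.5), a distance of √(1.0² + 0.8²) ≈ 1.3.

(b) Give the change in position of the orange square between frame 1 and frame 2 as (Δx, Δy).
(1.8, -0.8)

The orange square was at (1.9, 4.4) in frame 1 and (3.7, 3.6) in frame 2.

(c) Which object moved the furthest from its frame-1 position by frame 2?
the brown hexagon

(moved 3.6; next 2.5)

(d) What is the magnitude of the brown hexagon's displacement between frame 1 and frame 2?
3.6

The brown hexagon moved from (4.7, 10.5) to (1.3, 9.2), a distance of √(3.4² + 1.3²) ≈ 3.6.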